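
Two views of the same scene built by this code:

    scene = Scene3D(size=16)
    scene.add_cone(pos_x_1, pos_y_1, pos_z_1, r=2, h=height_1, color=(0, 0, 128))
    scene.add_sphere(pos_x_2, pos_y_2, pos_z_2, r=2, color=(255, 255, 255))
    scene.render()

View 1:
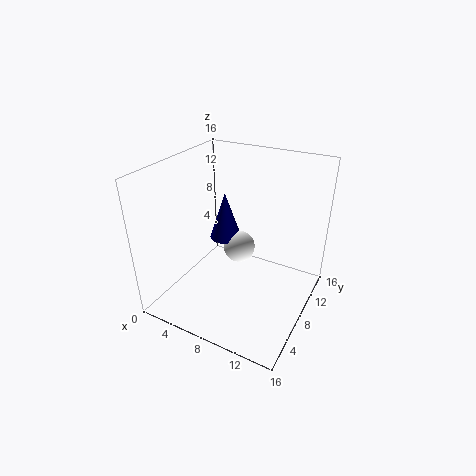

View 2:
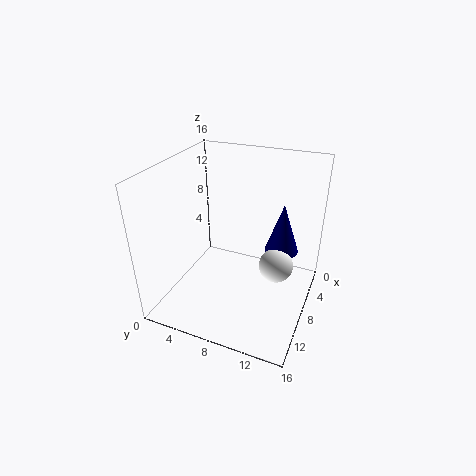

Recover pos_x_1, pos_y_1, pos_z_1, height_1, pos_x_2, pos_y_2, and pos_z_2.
pos_x_1 = 4, pos_y_1 = 12, pos_z_1 = 5, height_1 = 6, pos_x_2 = 6, pos_y_2 = 12, pos_z_2 = 4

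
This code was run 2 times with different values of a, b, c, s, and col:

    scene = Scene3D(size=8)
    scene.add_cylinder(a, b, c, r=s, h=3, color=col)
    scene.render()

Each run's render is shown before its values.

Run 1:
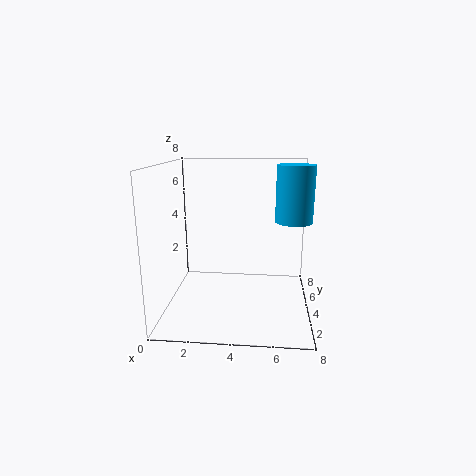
a = 7, b = 4, c = 5, s = 1, col = 'deepskyblue'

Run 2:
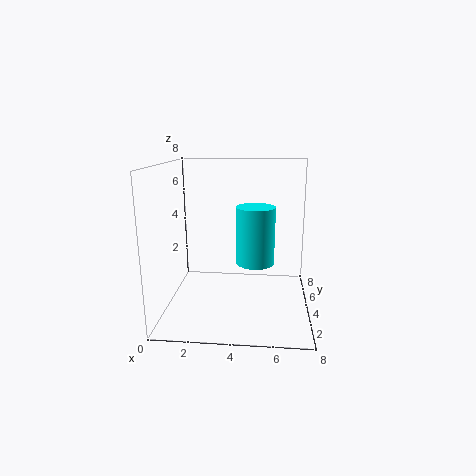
a = 5, b = 3, c = 3, s = 1, col = 'cyan'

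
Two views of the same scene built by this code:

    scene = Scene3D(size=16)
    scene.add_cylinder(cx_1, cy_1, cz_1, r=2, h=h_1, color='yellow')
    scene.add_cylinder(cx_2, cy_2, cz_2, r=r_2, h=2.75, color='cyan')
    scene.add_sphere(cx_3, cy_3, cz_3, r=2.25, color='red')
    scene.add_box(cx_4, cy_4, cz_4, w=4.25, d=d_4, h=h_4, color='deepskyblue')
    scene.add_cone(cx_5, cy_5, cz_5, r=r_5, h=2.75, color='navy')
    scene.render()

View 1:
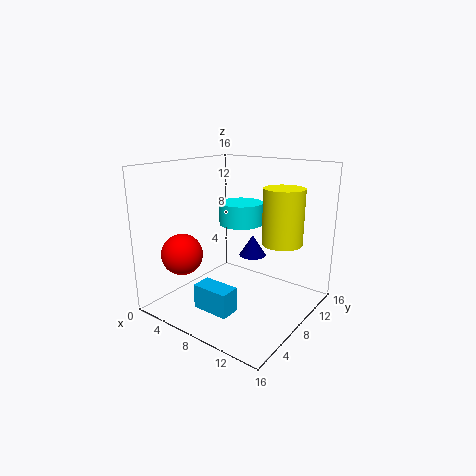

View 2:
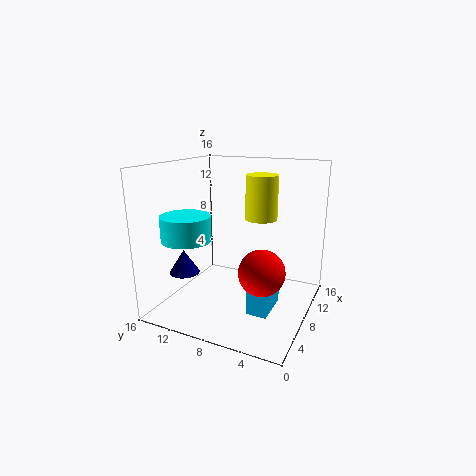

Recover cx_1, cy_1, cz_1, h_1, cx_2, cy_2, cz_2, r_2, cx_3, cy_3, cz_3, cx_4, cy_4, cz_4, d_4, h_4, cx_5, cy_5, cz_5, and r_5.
cx_1 = 13.75
cy_1 = 7.5
cz_1 = 8.75
h_1 = 5.5
cx_2 = 5
cy_2 = 12.75
cz_2 = 8
r_2 = 2.75
cx_3 = 3.75
cy_3 = 3.5
cz_3 = 6.5
cx_4 = 5.25
cy_4 = 3.5
cz_4 = 0.5
d_4 = 2.25
h_4 = 2.75
cx_5 = 6
cy_5 = 14
cz_5 = 3.5
r_5 = 1.75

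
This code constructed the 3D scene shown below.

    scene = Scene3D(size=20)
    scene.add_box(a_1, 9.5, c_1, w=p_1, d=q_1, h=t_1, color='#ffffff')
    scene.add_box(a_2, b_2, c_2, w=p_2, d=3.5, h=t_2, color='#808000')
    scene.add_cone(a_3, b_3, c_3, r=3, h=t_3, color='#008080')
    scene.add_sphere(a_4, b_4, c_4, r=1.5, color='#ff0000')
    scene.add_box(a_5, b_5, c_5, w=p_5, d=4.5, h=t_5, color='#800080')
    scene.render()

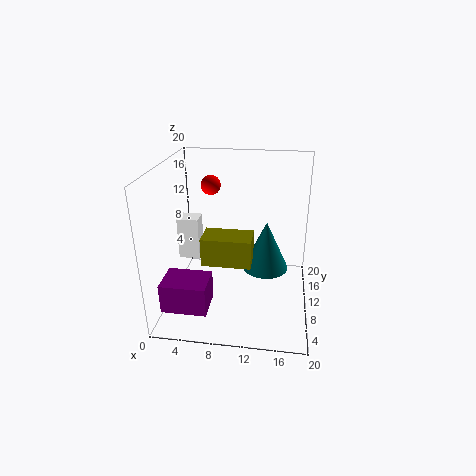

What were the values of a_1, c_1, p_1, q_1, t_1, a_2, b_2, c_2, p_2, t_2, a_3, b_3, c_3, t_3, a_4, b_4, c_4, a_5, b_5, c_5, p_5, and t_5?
a_1 = 1.5, c_1 = 6.5, p_1 = 3, q_1 = 2.5, t_1 = 6, a_2 = 6.5, b_2 = 3, c_2 = 9.5, p_2 = 6, t_2 = 3.5, a_3 = 14, b_3 = 8, c_3 = 7, t_3 = 6.5, a_4 = 5, b_4 = 16, c_4 = 15.5, a_5 = 1, b_5 = 2, c_5 = 2.5, p_5 = 6, t_5 = 4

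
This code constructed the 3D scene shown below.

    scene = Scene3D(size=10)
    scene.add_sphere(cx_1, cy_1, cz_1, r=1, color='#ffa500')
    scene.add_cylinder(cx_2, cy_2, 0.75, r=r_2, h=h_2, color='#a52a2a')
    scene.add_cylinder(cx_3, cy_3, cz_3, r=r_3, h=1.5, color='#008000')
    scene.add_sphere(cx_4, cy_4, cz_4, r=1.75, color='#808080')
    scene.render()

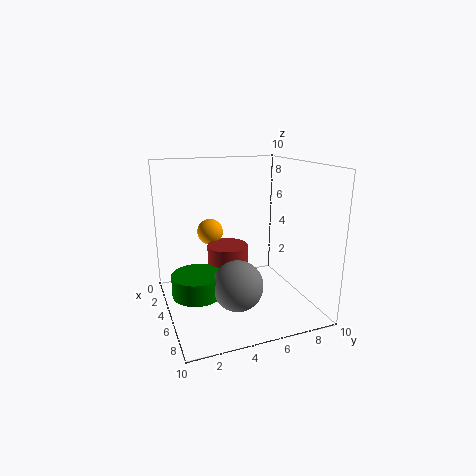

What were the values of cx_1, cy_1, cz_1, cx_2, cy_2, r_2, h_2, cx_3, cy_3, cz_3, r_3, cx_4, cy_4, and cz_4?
cx_1 = 1.5, cy_1 = 4, cz_1 = 4.5, cx_2 = 3.5, cy_2 = 4.75, r_2 = 1.5, h_2 = 3.25, cx_3 = 5, cy_3 = 2, cz_3 = 1.25, r_3 = 1.75, cx_4 = 6.25, cy_4 = 4.5, cz_4 = 2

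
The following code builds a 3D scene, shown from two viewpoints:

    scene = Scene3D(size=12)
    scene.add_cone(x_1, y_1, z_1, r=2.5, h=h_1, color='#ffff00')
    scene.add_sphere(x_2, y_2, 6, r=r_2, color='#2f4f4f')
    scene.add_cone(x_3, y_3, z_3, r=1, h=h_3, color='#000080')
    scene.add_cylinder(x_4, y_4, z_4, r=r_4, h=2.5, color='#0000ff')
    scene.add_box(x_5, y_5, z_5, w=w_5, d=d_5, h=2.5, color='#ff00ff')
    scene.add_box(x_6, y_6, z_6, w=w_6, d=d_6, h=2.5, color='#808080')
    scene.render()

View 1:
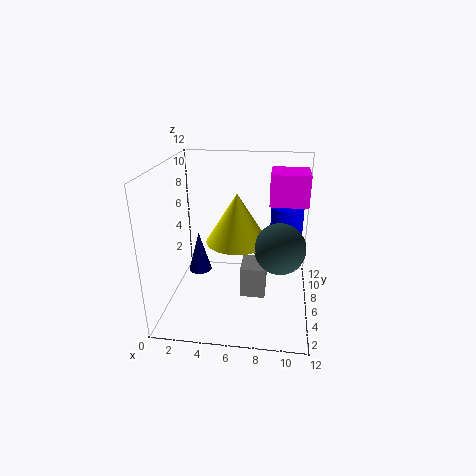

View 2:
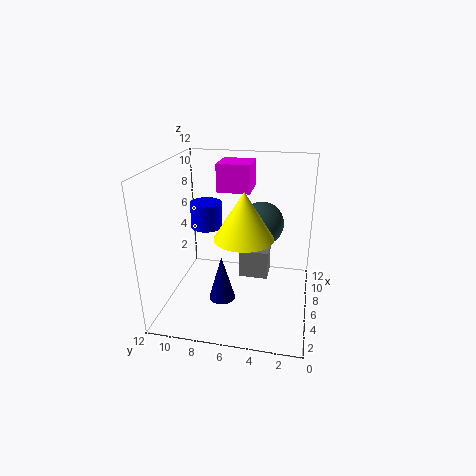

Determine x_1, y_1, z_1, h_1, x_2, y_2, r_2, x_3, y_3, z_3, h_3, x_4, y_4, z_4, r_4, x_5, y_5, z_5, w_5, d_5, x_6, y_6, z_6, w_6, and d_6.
x_1 = 6; y_1 = 5.5; z_1 = 6; h_1 = 4; x_2 = 9.5; y_2 = 4.5; r_2 = 2; x_3 = 2.5; y_3 = 6.5; z_3 = 2.5; h_3 = 3.5; x_4 = 10; y_4 = 10; z_4 = 5; r_4 = 1.5; x_5 = 8.5; y_5 = 5.5; z_5 = 9; w_5 = 3; d_5 = 3; x_6 = 6.5; y_6 = 3.5; z_6 = 2; w_6 = 2; d_6 = 2.5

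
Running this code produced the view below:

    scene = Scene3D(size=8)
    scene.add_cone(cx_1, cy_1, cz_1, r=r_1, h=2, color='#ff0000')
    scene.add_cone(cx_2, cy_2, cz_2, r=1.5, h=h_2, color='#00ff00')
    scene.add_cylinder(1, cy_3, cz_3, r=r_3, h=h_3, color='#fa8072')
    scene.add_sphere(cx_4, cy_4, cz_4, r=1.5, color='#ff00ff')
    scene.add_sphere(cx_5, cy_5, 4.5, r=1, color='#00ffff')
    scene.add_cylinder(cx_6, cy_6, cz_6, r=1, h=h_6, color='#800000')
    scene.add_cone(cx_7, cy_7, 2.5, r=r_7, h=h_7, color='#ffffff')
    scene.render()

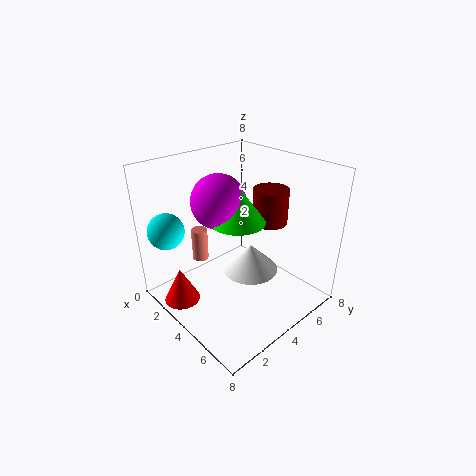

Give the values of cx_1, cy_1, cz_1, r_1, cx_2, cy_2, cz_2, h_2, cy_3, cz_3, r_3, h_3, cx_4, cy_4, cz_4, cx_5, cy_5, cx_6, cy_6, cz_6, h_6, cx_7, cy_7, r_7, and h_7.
cx_1 = 2.5
cy_1 = 1
cz_1 = 0.5
r_1 = 1
cx_2 = 4
cy_2 = 4
cz_2 = 5
h_2 = 2
cy_3 = 3.5
cz_3 = 1.5
r_3 = 0.5
h_3 = 2
cx_4 = 3
cy_4 = 3.5
cz_4 = 6
cx_5 = 1.5
cy_5 = 1
cx_6 = 4.5
cy_6 = 6
cz_6 = 4.5
h_6 = 2
cx_7 = 5
cy_7 = 4
r_7 = 1.5
h_7 = 1.5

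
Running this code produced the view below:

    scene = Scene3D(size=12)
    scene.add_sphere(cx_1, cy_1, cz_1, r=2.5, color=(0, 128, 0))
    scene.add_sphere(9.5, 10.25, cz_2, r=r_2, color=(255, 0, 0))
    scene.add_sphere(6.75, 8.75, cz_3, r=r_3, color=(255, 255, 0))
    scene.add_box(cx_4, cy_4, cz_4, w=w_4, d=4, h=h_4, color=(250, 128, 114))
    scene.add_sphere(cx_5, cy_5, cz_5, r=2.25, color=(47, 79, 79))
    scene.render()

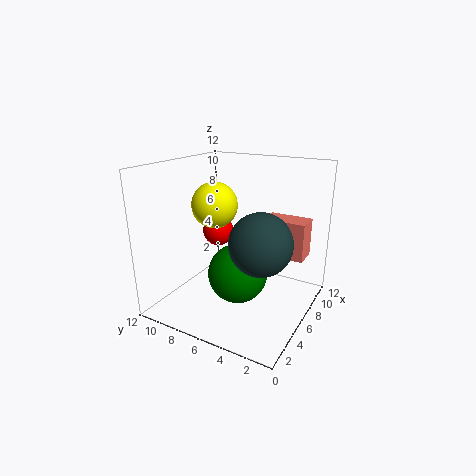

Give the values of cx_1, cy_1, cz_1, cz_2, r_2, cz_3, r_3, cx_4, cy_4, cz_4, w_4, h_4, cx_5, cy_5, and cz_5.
cx_1 = 5.5; cy_1 = 5.75; cz_1 = 3; cz_2 = 4.75; r_2 = 1.5; cz_3 = 8.25; r_3 = 2; cx_4 = 9.5; cy_4 = 1.5; cz_4 = 3.25; w_4 = 2.25; h_4 = 3.5; cx_5 = 3; cy_5 = 2.5; cz_5 = 7.25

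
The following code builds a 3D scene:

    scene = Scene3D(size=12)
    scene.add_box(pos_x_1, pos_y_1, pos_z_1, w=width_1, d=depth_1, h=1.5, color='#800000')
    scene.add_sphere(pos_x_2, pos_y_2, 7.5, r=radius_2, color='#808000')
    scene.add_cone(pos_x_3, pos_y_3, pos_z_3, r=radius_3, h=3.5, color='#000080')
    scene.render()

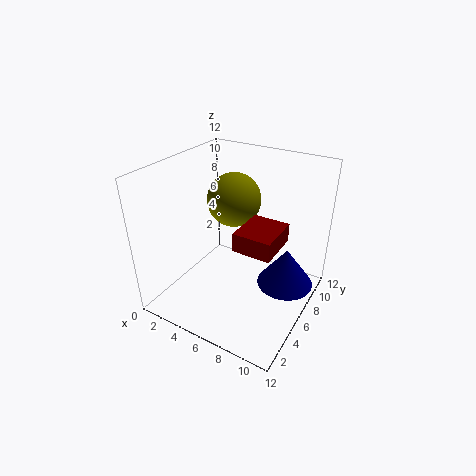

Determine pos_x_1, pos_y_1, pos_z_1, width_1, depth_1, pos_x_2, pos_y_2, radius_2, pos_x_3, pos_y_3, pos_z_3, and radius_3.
pos_x_1 = 7; pos_y_1 = 3.5; pos_z_1 = 6.5; width_1 = 3; depth_1 = 3.5; pos_x_2 = 3.5; pos_y_2 = 9.5; radius_2 = 2.5; pos_x_3 = 9.5; pos_y_3 = 8.5; pos_z_3 = 1; radius_3 = 2.5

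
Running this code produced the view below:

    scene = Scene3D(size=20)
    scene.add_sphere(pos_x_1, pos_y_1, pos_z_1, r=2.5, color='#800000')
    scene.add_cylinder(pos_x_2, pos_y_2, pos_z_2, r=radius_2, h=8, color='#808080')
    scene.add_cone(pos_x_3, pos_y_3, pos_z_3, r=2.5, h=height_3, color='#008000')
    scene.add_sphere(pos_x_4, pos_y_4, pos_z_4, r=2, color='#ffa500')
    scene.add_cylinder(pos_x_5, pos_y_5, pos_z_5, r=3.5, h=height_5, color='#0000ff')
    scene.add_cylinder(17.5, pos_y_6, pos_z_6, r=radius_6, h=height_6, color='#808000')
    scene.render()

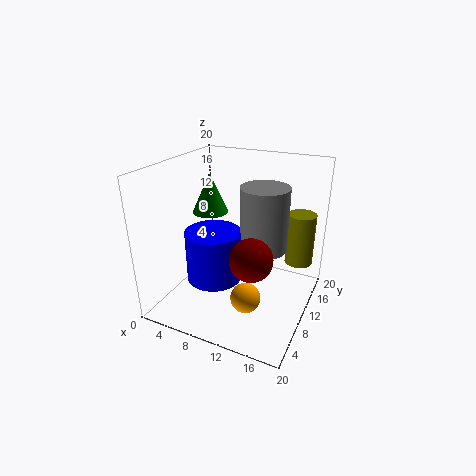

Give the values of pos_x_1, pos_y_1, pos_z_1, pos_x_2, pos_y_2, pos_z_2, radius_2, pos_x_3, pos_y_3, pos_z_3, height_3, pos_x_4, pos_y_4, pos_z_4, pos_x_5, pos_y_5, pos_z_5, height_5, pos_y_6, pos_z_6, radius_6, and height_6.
pos_x_1 = 15, pos_y_1 = 3, pos_z_1 = 11.5, pos_x_2 = 14.5, pos_y_2 = 8, pos_z_2 = 10.5, radius_2 = 3, pos_x_3 = 5.5, pos_y_3 = 10.5, pos_z_3 = 13, height_3 = 5.5, pos_x_4 = 13, pos_y_4 = 6, pos_z_4 = 3.5, pos_x_5 = 9, pos_y_5 = 5, pos_z_5 = 6.5, height_5 = 6.5, pos_y_6 = 15, pos_z_6 = 5.5, radius_6 = 2, height_6 = 7.5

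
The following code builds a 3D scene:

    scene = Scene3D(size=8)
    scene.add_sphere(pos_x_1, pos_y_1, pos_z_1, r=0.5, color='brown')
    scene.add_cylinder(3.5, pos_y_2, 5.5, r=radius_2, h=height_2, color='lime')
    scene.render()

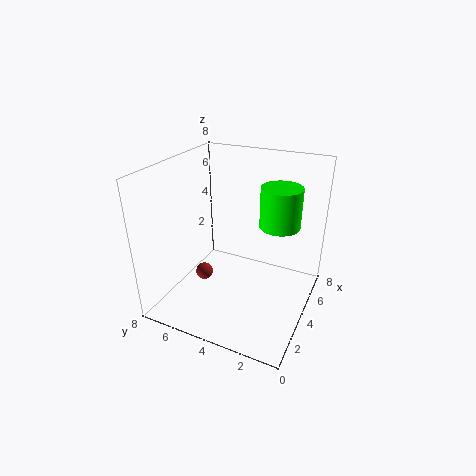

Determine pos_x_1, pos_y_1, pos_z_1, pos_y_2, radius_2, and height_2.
pos_x_1 = 3.5
pos_y_1 = 6
pos_z_1 = 1.5
pos_y_2 = 1.5
radius_2 = 1
height_2 = 2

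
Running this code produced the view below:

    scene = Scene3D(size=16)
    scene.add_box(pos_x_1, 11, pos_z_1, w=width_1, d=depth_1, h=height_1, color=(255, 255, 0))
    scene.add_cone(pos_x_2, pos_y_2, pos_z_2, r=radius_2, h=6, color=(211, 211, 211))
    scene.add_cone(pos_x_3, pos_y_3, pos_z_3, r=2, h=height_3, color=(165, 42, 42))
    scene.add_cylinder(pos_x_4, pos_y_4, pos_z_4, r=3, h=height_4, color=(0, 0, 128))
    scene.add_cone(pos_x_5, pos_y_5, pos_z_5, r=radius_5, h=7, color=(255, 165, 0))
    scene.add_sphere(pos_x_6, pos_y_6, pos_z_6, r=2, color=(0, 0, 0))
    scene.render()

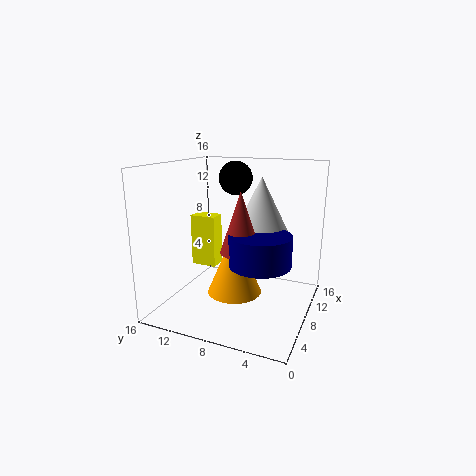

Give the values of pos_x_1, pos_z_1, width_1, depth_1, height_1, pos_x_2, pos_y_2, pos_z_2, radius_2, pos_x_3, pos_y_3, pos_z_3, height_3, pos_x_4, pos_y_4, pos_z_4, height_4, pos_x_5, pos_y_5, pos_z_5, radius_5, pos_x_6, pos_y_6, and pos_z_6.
pos_x_1 = 8, pos_z_1 = 4, width_1 = 2, depth_1 = 3, height_1 = 6, pos_x_2 = 7, pos_y_2 = 5, pos_z_2 = 9, radius_2 = 3, pos_x_3 = 4, pos_y_3 = 6, pos_z_3 = 8, height_3 = 6, pos_x_4 = 4, pos_y_4 = 4, pos_z_4 = 7, height_4 = 3, pos_x_5 = 7, pos_y_5 = 8, pos_z_5 = 2, radius_5 = 3, pos_x_6 = 12, pos_y_6 = 10, pos_z_6 = 14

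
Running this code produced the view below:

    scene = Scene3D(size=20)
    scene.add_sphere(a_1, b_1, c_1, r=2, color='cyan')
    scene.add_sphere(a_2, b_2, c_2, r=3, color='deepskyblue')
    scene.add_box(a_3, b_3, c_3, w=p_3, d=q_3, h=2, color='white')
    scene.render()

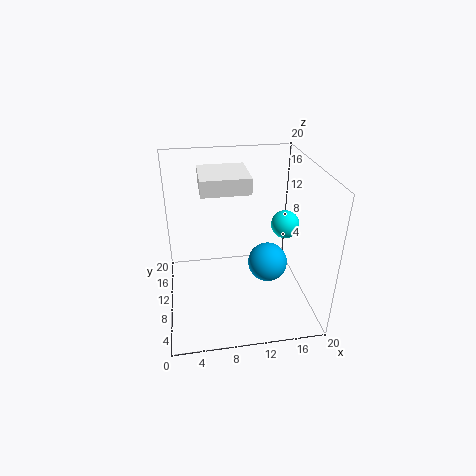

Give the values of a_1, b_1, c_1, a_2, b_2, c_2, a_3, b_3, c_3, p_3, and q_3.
a_1 = 17, b_1 = 11, c_1 = 11, a_2 = 15, b_2 = 12, c_2 = 4, a_3 = 5, b_3 = 6, c_3 = 18, p_3 = 6, q_3 = 6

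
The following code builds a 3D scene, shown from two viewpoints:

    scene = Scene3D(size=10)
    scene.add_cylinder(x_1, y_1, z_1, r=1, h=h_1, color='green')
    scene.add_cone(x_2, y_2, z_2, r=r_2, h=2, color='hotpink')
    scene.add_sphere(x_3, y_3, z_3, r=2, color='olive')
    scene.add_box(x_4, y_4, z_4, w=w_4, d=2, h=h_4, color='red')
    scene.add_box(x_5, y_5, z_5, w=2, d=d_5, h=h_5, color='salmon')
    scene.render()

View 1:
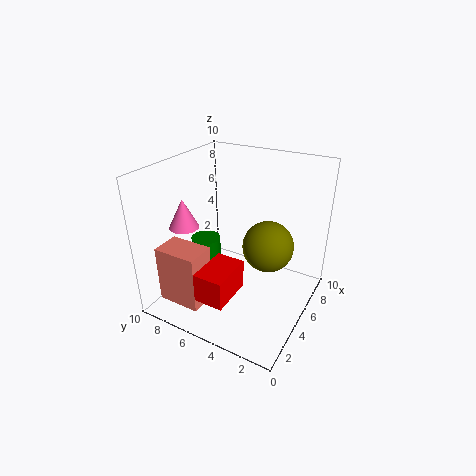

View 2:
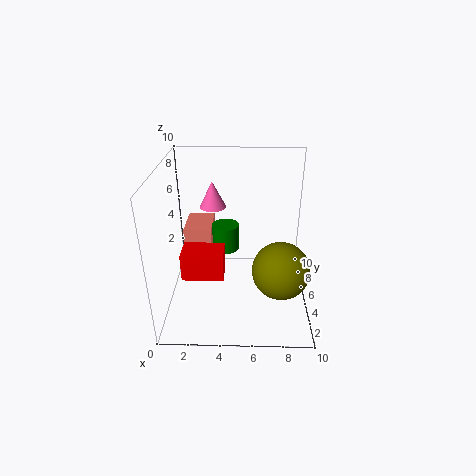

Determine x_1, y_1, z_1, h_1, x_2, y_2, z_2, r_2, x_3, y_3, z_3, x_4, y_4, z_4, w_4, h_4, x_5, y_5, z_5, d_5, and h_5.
x_1 = 4; y_1 = 7; z_1 = 3; h_1 = 2; x_2 = 3; y_2 = 8; z_2 = 6; r_2 = 1; x_3 = 8; y_3 = 4; z_3 = 3; x_4 = 1; y_4 = 4; z_4 = 2; w_4 = 3; h_4 = 2; x_5 = 1; y_5 = 6; z_5 = 1; d_5 = 3; h_5 = 4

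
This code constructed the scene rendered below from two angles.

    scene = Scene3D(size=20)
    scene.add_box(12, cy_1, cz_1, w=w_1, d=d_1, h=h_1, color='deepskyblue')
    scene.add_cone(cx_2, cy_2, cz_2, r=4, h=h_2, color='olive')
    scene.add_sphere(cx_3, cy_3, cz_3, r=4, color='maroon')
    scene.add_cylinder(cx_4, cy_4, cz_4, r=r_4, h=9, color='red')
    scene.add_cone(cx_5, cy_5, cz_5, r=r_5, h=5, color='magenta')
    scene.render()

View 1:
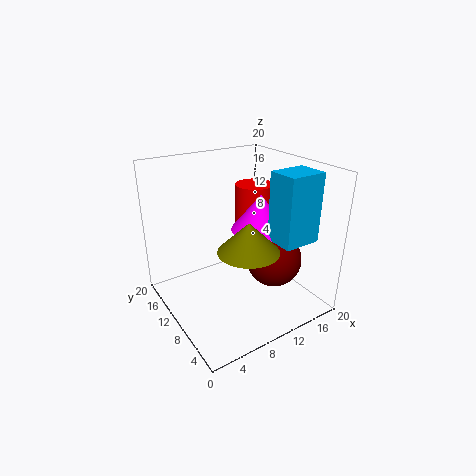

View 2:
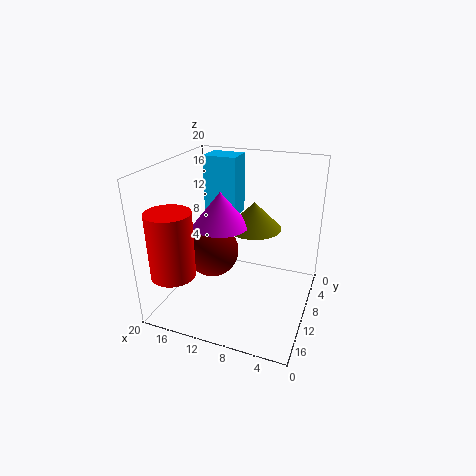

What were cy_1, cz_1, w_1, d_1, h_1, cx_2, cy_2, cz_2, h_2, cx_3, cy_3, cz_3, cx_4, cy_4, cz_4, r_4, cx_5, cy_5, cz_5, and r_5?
cy_1 = 2
cz_1 = 11
w_1 = 5
d_1 = 4
h_1 = 9
cx_2 = 9
cy_2 = 6
cz_2 = 10
h_2 = 4
cx_3 = 15
cy_3 = 8
cz_3 = 6
cx_4 = 17
cy_4 = 16
cz_4 = 6
r_4 = 3
cx_5 = 13
cy_5 = 9
cz_5 = 11
r_5 = 4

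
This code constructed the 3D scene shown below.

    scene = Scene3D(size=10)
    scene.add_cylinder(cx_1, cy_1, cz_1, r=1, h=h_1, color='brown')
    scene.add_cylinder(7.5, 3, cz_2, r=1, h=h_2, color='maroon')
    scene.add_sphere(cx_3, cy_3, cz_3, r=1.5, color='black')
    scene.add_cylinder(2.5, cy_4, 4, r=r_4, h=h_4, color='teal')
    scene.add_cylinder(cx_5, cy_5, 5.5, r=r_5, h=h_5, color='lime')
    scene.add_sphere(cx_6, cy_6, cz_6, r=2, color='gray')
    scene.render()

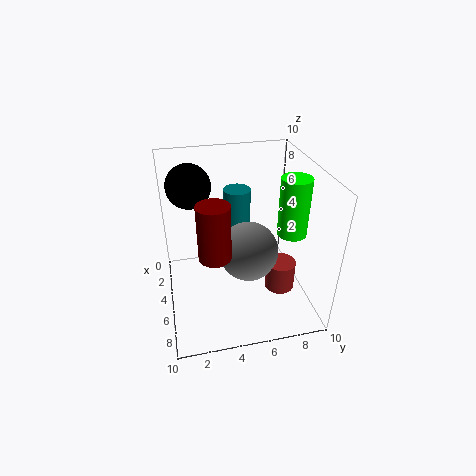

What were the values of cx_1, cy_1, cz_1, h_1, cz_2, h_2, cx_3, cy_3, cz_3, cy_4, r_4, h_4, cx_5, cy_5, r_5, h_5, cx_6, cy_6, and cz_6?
cx_1 = 7, cy_1 = 7.5, cz_1 = 2, h_1 = 2, cz_2 = 5.5, h_2 = 3.5, cx_3 = 3.5, cy_3 = 2, cz_3 = 8.5, cy_4 = 5.5, r_4 = 1, h_4 = 3.5, cx_5 = 6, cy_5 = 8.5, r_5 = 1, h_5 = 4, cx_6 = 6, cy_6 = 5.5, cz_6 = 4.5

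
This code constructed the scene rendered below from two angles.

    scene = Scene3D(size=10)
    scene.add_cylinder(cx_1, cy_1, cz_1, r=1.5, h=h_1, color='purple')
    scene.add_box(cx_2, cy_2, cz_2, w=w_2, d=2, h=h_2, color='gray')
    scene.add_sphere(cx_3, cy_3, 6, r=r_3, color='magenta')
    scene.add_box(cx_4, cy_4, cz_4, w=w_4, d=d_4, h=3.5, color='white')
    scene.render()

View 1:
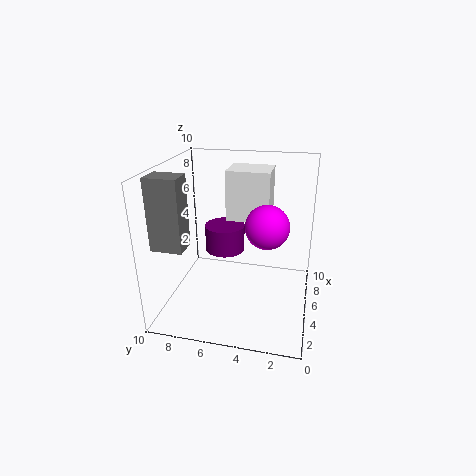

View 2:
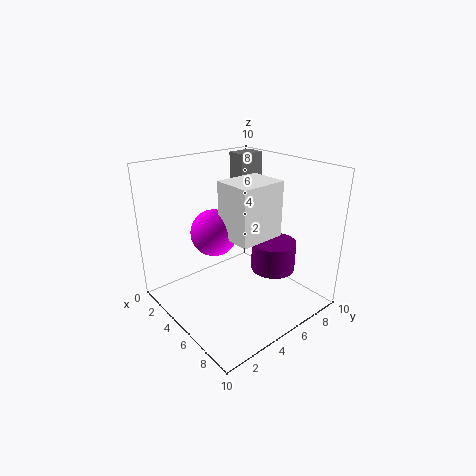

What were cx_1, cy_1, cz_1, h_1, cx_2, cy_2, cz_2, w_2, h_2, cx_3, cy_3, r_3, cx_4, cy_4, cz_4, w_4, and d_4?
cx_1 = 7; cy_1 = 6.5; cz_1 = 3; h_1 = 2; cx_2 = 1; cy_2 = 7.5; cz_2 = 5.5; w_2 = 1.5; h_2 = 4.5; cx_3 = 5; cy_3 = 3; r_3 = 1.5; cx_4 = 5.5; cy_4 = 3; cz_4 = 6; w_4 = 2.5; d_4 = 3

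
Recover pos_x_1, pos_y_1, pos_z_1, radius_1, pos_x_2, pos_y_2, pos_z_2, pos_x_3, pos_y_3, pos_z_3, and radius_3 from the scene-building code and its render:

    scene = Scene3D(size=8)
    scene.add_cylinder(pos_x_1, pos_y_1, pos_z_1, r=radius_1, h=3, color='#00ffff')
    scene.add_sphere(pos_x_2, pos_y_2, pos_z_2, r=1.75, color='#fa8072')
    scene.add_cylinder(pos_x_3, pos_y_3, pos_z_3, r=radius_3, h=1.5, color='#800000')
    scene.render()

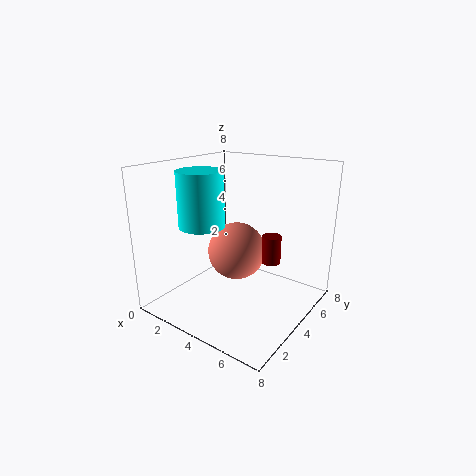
pos_x_1 = 2.5
pos_y_1 = 2.75
pos_z_1 = 4.75
radius_1 = 1.25
pos_x_2 = 3
pos_y_2 = 5.25
pos_z_2 = 2.5
pos_x_3 = 6
pos_y_3 = 4.25
pos_z_3 = 3
radius_3 = 0.5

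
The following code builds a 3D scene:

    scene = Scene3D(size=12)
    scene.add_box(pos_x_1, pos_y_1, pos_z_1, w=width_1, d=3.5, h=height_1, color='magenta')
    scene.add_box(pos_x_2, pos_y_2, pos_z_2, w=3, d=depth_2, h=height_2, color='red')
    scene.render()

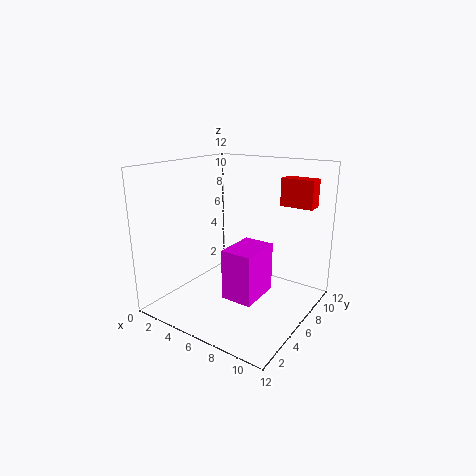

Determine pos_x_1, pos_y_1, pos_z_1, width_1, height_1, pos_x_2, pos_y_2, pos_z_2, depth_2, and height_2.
pos_x_1 = 6.5, pos_y_1 = 3, pos_z_1 = 2, width_1 = 2.5, height_1 = 4, pos_x_2 = 7.5, pos_y_2 = 10.5, pos_z_2 = 8, depth_2 = 1.5, height_2 = 2.5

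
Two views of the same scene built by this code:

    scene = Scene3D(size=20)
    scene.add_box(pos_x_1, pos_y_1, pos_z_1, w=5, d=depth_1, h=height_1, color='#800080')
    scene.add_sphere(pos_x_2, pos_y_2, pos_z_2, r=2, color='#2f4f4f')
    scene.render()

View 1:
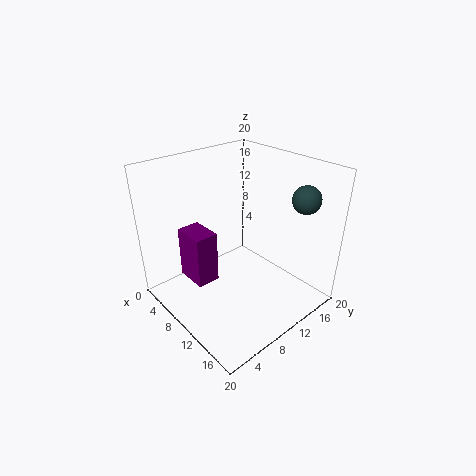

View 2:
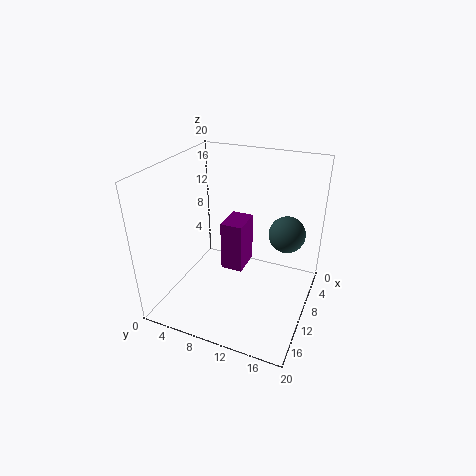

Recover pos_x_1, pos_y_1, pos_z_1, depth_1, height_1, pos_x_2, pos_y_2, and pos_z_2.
pos_x_1 = 1.5; pos_y_1 = 5.5; pos_z_1 = 1.5; depth_1 = 3.5; height_1 = 8; pos_x_2 = 15; pos_y_2 = 18; pos_z_2 = 15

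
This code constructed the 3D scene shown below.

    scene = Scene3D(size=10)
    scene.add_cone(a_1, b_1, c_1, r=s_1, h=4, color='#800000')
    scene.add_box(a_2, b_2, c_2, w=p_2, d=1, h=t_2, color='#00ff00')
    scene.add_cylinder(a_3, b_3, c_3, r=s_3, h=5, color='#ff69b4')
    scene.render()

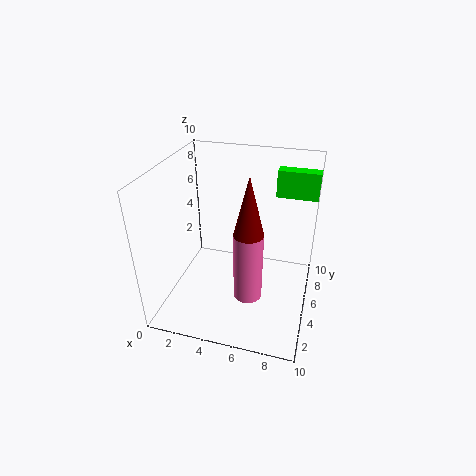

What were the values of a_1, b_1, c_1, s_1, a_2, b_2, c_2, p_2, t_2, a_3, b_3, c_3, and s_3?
a_1 = 6
b_1 = 4
c_1 = 6
s_1 = 1
a_2 = 7
b_2 = 8
c_2 = 7
p_2 = 3
t_2 = 2
a_3 = 6
b_3 = 4
c_3 = 1
s_3 = 1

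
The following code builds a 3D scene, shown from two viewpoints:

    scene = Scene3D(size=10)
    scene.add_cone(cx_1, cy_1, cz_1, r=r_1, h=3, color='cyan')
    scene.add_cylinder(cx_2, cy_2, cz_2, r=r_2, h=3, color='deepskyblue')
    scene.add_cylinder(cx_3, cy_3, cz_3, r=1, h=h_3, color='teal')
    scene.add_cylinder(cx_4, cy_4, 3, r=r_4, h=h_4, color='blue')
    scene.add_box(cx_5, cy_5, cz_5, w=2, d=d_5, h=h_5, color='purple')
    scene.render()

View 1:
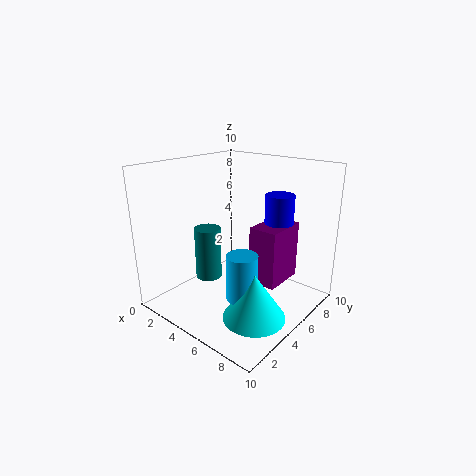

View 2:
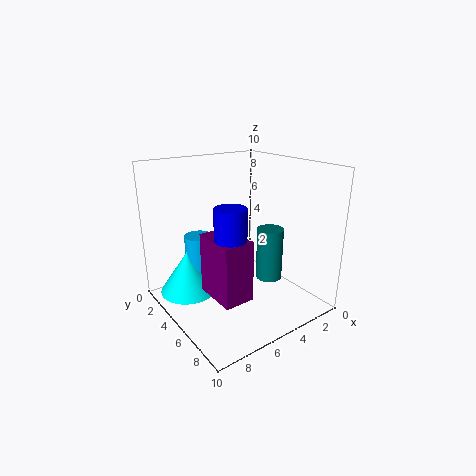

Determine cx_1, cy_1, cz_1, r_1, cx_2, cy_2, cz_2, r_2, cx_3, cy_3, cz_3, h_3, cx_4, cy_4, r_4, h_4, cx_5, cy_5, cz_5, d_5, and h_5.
cx_1 = 8
cy_1 = 3
cz_1 = 1
r_1 = 2
cx_2 = 7
cy_2 = 3
cz_2 = 2
r_2 = 1
cx_3 = 2
cy_3 = 5
cz_3 = 1
h_3 = 4
cx_4 = 7
cy_4 = 7
r_4 = 1
h_4 = 5
cx_5 = 6
cy_5 = 5
cz_5 = 2
d_5 = 3
h_5 = 4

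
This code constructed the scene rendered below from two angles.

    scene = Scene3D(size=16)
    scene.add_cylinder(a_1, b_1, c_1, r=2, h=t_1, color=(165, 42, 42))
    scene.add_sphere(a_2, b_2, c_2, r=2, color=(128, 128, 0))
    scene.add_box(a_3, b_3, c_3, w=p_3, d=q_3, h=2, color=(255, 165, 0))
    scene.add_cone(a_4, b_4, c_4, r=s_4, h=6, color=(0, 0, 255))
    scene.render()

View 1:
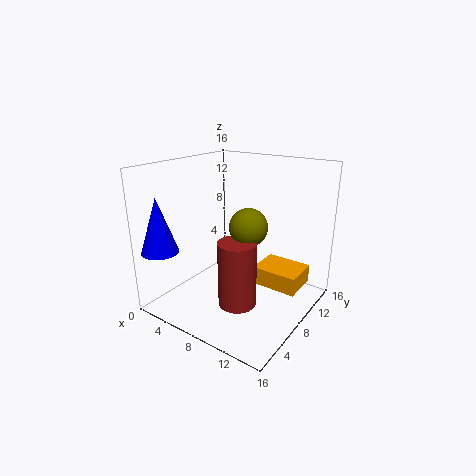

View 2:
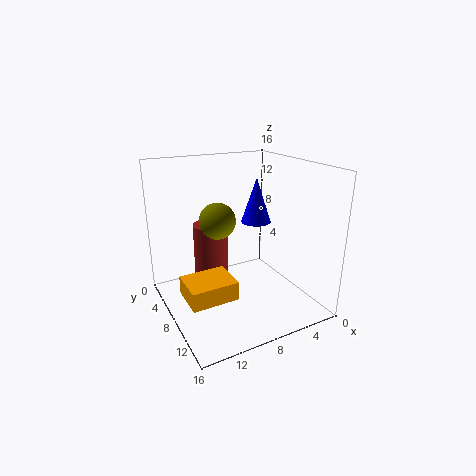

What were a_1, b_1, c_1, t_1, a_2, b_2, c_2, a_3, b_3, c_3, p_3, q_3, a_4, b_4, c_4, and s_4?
a_1 = 10, b_1 = 5, c_1 = 2, t_1 = 7, a_2 = 10, b_2 = 7, c_2 = 10, a_3 = 10, b_3 = 8, c_3 = 3, p_3 = 5, q_3 = 4, a_4 = 2, b_4 = 2, c_4 = 7, s_4 = 2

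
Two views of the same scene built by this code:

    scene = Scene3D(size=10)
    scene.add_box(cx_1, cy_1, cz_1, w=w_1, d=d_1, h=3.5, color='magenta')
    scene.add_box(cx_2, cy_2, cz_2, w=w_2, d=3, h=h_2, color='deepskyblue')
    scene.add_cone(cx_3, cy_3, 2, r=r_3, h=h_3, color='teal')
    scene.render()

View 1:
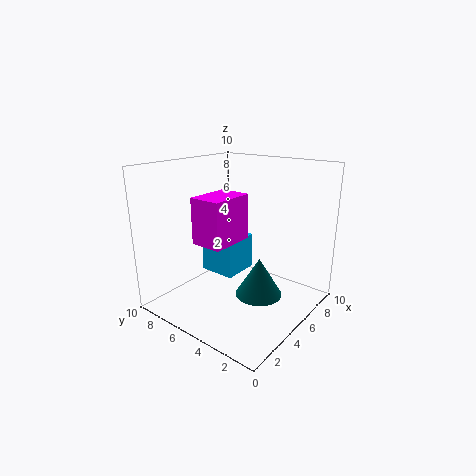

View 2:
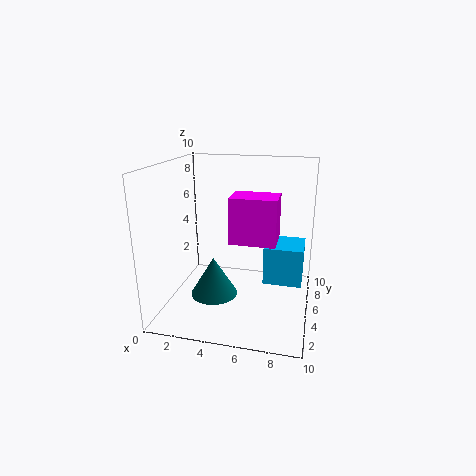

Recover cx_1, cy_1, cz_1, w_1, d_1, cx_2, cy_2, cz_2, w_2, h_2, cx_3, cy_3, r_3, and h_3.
cx_1 = 4, cy_1 = 6, cz_1 = 4, w_1 = 3.5, d_1 = 2.5, cx_2 = 6.5, cy_2 = 7, cz_2 = 0.5, w_2 = 3, h_2 = 3, cx_3 = 4, cy_3 = 2.5, r_3 = 1.5, h_3 = 2.5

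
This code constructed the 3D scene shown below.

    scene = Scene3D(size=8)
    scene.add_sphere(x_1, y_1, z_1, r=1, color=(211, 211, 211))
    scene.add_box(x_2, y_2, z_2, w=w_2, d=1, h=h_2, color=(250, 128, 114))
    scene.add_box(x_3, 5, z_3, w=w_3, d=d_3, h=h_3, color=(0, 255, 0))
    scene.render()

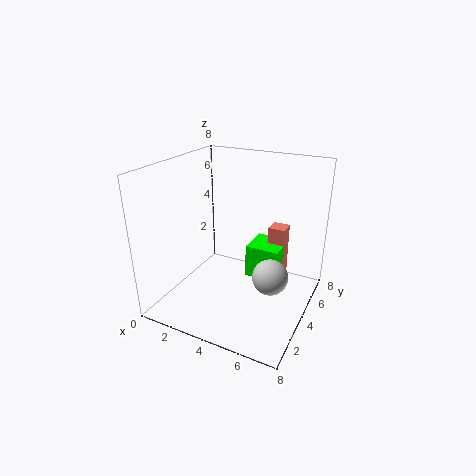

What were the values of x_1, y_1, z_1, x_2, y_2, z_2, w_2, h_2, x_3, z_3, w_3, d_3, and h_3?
x_1 = 6, y_1 = 4, z_1 = 2, x_2 = 5, y_2 = 6, z_2 = 1, w_2 = 1, h_2 = 3, x_3 = 4, z_3 = 1, w_3 = 2, d_3 = 2, h_3 = 2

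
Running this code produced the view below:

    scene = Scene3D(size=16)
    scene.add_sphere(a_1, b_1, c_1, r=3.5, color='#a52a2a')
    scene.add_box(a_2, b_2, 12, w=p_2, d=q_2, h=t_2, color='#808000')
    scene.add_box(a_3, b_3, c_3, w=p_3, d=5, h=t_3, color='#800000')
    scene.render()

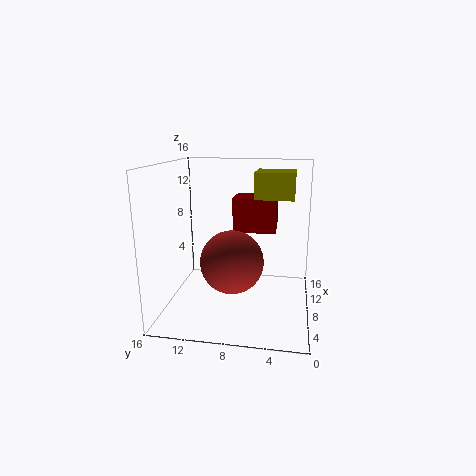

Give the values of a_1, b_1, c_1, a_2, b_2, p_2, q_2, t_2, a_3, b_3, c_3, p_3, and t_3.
a_1 = 7
b_1 = 8.5
c_1 = 5.5
a_2 = 9.5
b_2 = 2
p_2 = 4.5
q_2 = 4.5
t_2 = 3
a_3 = 10
b_3 = 4
c_3 = 8
p_3 = 4
t_3 = 4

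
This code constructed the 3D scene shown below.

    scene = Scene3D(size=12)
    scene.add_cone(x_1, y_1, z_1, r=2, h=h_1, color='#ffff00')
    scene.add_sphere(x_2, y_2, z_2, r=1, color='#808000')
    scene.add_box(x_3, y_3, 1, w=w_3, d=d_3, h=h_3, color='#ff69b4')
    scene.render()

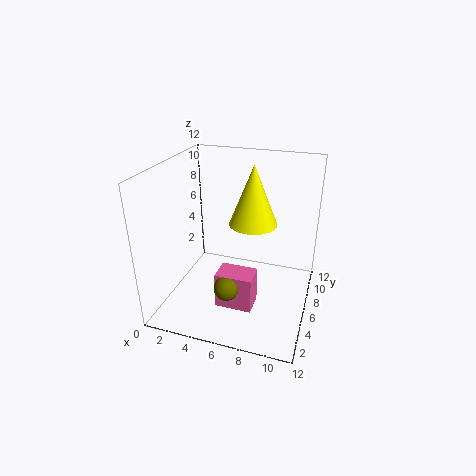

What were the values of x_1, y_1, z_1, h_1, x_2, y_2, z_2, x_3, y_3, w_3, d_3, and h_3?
x_1 = 7, y_1 = 7, z_1 = 7, h_1 = 5, x_2 = 6, y_2 = 3, z_2 = 3, x_3 = 5, y_3 = 3, w_3 = 3, d_3 = 2, h_3 = 3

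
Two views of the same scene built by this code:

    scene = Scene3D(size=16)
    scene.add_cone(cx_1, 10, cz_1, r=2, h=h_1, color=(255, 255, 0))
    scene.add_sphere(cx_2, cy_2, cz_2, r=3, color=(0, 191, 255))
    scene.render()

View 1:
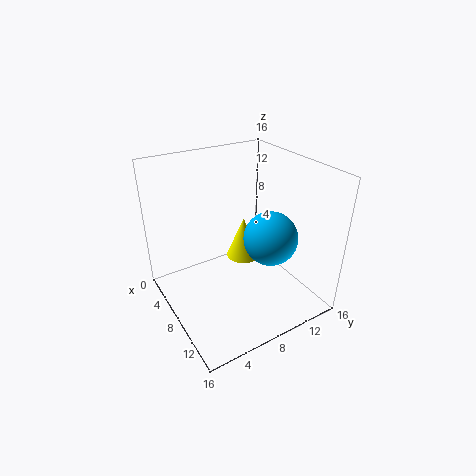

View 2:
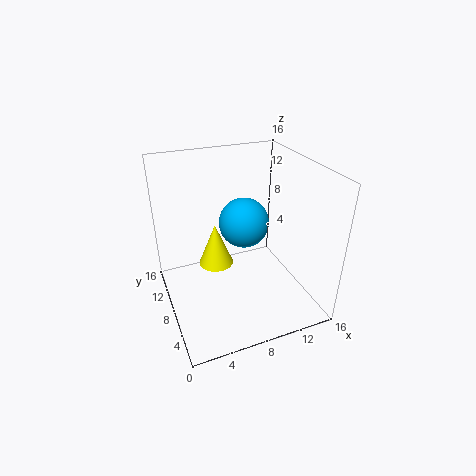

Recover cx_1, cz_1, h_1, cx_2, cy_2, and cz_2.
cx_1 = 6
cz_1 = 4
h_1 = 5
cx_2 = 10
cy_2 = 11
cz_2 = 8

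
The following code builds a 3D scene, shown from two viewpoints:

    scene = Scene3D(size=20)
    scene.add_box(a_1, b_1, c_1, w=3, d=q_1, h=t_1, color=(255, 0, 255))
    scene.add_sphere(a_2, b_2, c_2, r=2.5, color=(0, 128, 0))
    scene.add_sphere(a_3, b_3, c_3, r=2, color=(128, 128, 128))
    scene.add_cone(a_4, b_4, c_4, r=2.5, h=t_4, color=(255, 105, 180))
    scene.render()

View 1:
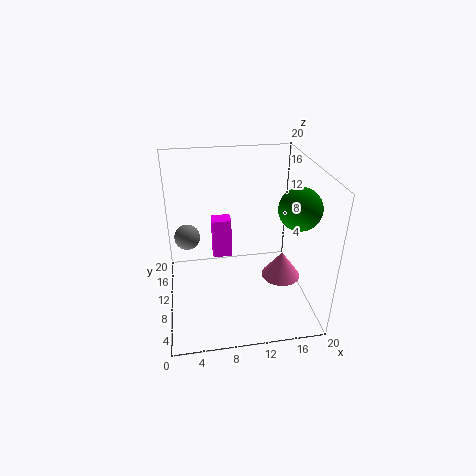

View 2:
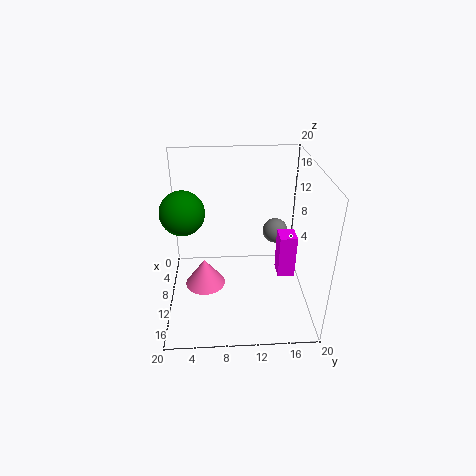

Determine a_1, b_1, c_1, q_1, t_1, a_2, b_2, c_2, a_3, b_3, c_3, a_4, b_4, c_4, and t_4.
a_1 = 7; b_1 = 16; c_1 = 3; q_1 = 2.5; t_1 = 6.5; a_2 = 16; b_2 = 3.5; c_2 = 17; a_3 = 3; b_3 = 16.5; c_3 = 7; a_4 = 15; b_4 = 5.5; c_4 = 6.5; t_4 = 3.5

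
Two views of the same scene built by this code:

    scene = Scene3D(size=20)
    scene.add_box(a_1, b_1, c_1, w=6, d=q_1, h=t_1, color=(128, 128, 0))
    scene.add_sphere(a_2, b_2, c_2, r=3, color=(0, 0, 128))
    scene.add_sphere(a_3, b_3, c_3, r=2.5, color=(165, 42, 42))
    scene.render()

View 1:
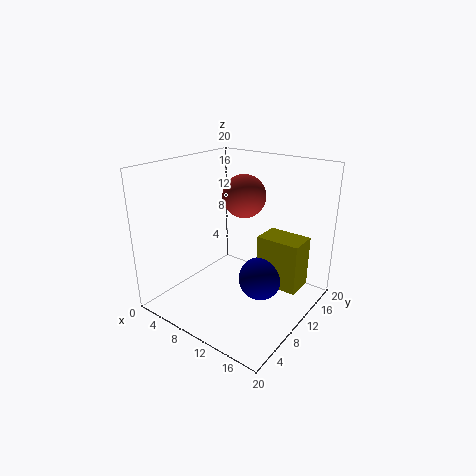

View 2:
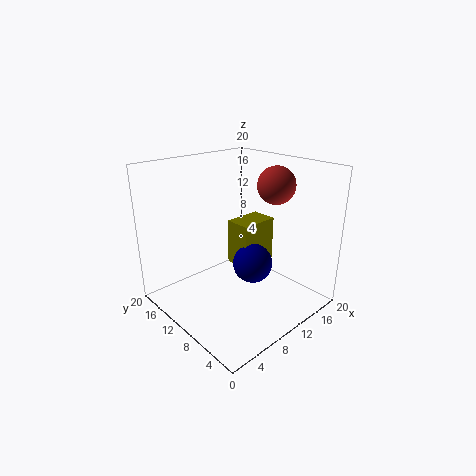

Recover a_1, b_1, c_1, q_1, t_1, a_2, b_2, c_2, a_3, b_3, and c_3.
a_1 = 12.5, b_1 = 11, c_1 = 3.5, q_1 = 4, t_1 = 7, a_2 = 13.5, b_2 = 10.5, c_2 = 4.5, a_3 = 13.5, b_3 = 6.5, c_3 = 17.5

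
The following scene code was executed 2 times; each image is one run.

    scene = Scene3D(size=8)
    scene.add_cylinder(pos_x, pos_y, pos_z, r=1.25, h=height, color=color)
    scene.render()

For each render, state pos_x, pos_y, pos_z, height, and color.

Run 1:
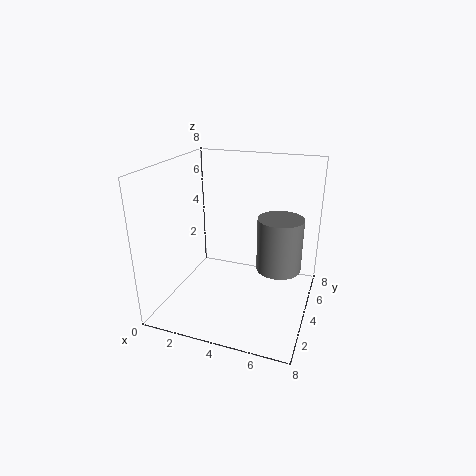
pos_x = 6.25; pos_y = 4.5; pos_z = 2.25; height = 3; color = 'gray'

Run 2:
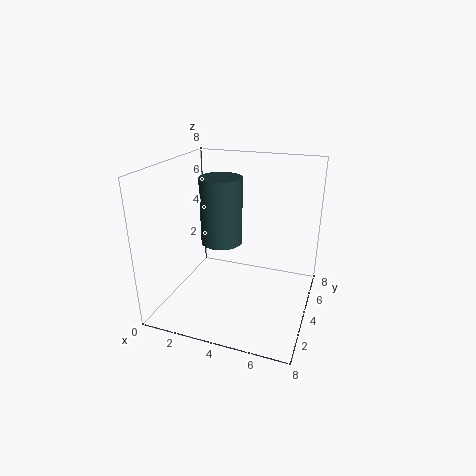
pos_x = 2.5; pos_y = 5.25; pos_z = 3; height = 4; color = 'darkslategray'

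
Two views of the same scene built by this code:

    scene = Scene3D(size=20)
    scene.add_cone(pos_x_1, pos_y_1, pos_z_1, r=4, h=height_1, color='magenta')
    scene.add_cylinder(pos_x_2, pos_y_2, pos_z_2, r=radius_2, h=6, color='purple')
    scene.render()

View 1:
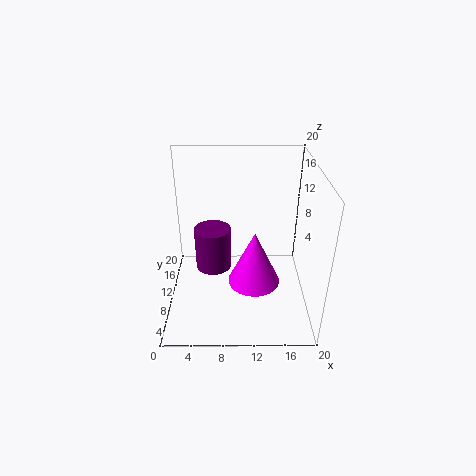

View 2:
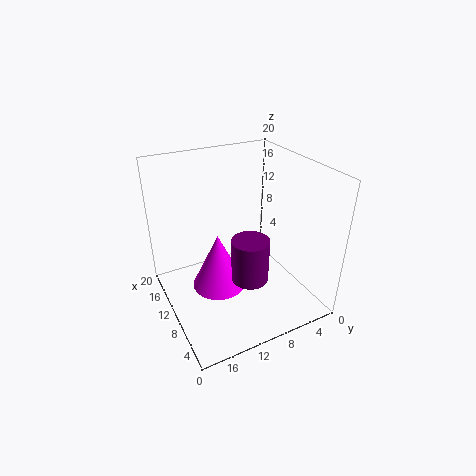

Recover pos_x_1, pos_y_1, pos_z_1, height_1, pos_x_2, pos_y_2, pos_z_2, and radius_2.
pos_x_1 = 12.5, pos_y_1 = 12, pos_z_1 = 1, height_1 = 8.5, pos_x_2 = 6.5, pos_y_2 = 10, pos_z_2 = 5.5, radius_2 = 2.5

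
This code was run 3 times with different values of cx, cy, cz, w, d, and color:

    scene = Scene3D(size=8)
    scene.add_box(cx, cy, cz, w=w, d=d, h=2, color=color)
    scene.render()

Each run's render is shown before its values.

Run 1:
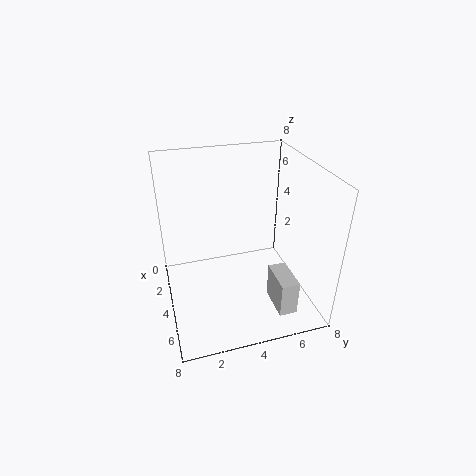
cx = 5
cy = 5.5
cz = 0.5
w = 2
d = 1
color = 'lightgray'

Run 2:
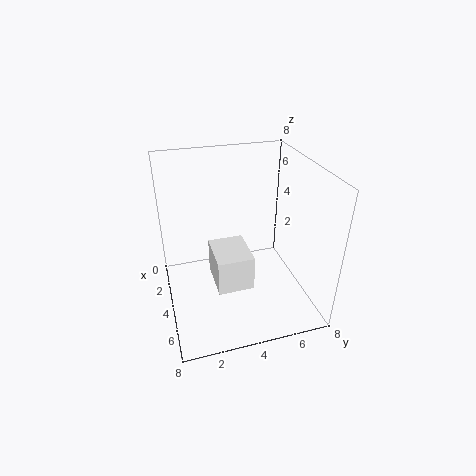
cx = 3
cy = 2.5
cz = 1.5
w = 2.5
d = 2
color = 'white'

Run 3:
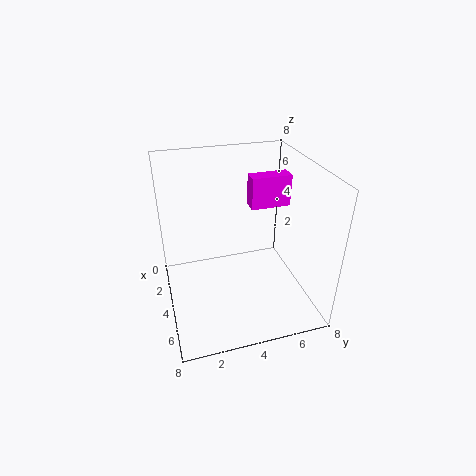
cx = 1
cy = 5.5
cz = 4.5
w = 1
d = 2.5
color = 'magenta'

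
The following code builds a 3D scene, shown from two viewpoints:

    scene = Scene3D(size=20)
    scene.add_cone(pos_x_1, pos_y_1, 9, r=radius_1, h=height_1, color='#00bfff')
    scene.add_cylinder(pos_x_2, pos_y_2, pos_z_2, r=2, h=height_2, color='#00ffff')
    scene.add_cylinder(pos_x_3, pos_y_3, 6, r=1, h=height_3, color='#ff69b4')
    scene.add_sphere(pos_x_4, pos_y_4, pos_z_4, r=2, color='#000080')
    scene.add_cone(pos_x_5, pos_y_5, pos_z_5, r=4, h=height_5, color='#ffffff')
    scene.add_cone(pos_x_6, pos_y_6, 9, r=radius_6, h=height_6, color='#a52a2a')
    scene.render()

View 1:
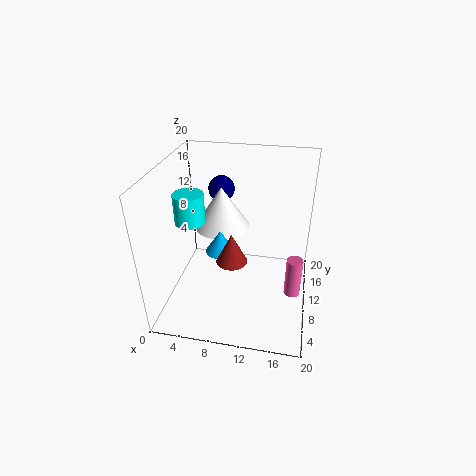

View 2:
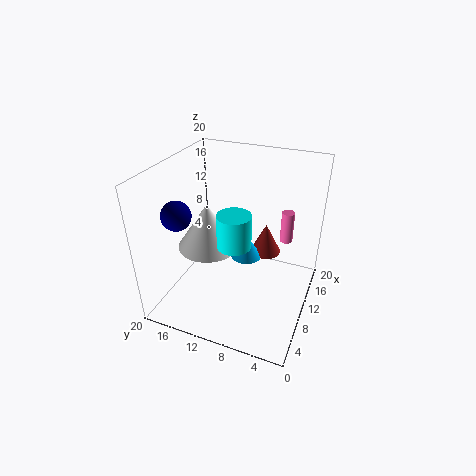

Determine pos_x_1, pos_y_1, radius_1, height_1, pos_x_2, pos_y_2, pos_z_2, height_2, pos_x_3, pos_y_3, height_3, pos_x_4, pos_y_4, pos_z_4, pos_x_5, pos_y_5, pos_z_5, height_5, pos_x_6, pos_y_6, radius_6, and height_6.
pos_x_1 = 8; pos_y_1 = 8; radius_1 = 2; height_1 = 3; pos_x_2 = 4; pos_y_2 = 8; pos_z_2 = 13; height_2 = 4; pos_x_3 = 18; pos_y_3 = 5; height_3 = 5; pos_x_4 = 6; pos_y_4 = 17; pos_z_4 = 14; pos_x_5 = 7; pos_y_5 = 13; pos_z_5 = 10; height_5 = 6; pos_x_6 = 10; pos_y_6 = 6; radius_6 = 2; height_6 = 4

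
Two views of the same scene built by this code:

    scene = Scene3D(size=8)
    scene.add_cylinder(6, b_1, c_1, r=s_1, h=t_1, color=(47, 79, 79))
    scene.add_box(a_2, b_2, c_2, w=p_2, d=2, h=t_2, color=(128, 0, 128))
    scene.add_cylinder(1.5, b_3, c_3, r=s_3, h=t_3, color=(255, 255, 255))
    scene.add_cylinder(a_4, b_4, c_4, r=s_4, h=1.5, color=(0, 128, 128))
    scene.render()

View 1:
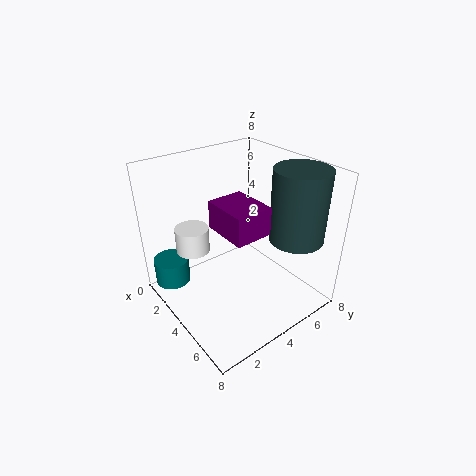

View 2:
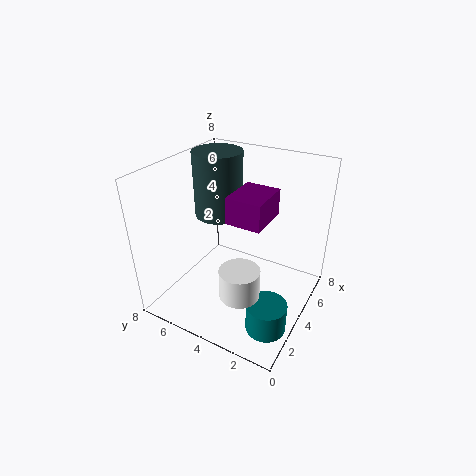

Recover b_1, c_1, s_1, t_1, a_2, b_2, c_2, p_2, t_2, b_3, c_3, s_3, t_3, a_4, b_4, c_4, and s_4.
b_1 = 6.5
c_1 = 4
s_1 = 1.5
t_1 = 4
a_2 = 3.5
b_2 = 2.5
c_2 = 5
p_2 = 2.5
t_2 = 1.5
b_3 = 2.5
c_3 = 2.5
s_3 = 1
t_3 = 1.5
a_4 = 1.5
b_4 = 1
c_4 = 1
s_4 = 1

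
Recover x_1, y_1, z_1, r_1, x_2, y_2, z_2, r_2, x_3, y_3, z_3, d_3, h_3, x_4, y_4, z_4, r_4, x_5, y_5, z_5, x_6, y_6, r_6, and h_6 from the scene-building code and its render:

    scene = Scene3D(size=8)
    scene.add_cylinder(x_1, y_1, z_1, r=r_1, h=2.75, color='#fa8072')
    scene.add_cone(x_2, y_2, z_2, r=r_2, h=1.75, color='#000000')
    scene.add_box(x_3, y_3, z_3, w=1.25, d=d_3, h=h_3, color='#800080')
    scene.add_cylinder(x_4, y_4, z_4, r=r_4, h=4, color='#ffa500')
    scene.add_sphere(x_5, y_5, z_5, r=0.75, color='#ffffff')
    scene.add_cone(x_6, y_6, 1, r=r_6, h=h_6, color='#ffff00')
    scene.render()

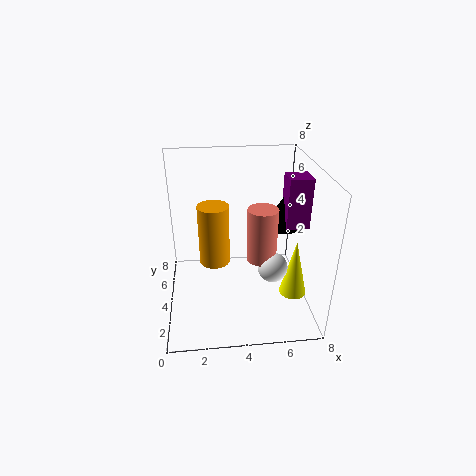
x_1 = 5
y_1 = 2.25
z_1 = 3.75
r_1 = 0.75
x_2 = 6.5
y_2 = 4.25
z_2 = 4.5
r_2 = 1
x_3 = 6.5
y_3 = 3.25
z_3 = 4.75
d_3 = 1.25
h_3 = 2.75
x_4 = 2.75
y_4 = 6.75
z_4 = 0.75
r_4 = 1
x_5 = 5.5
y_5 = 1.75
z_5 = 3.5
x_6 = 7
y_6 = 2.75
r_6 = 0.75
h_6 = 3.25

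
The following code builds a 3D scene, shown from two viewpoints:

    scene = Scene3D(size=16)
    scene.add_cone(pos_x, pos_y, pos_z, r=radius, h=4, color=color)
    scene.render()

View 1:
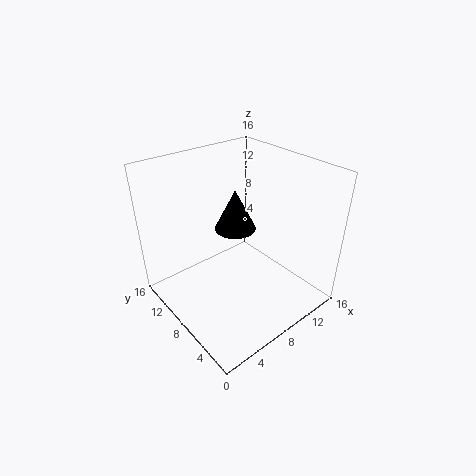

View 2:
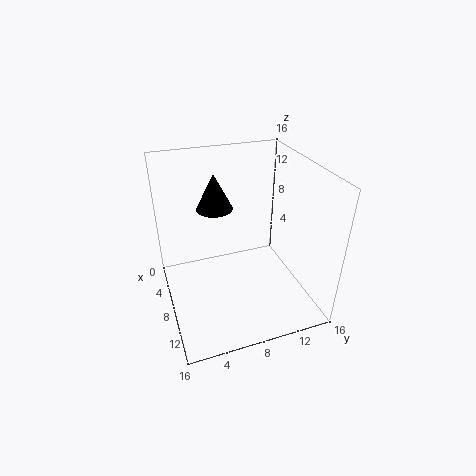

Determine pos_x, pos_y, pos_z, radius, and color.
pos_x = 6
pos_y = 6
pos_z = 11
radius = 2
color = 'black'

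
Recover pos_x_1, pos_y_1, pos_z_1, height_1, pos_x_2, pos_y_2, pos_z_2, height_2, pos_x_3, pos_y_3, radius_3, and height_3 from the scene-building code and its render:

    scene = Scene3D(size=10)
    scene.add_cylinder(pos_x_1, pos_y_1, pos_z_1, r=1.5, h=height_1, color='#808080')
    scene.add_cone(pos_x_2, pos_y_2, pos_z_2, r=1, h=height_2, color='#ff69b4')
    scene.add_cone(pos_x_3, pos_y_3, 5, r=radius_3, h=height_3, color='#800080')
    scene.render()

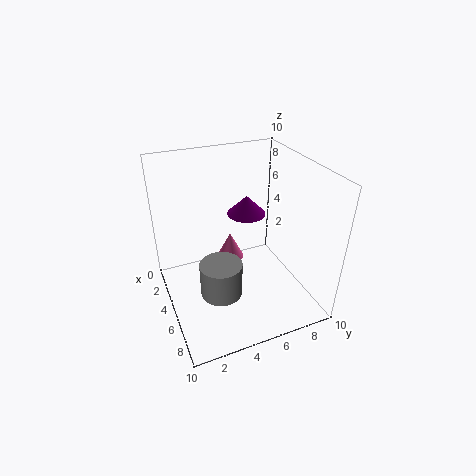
pos_x_1 = 5.5; pos_y_1 = 3.5; pos_z_1 = 1; height_1 = 2.5; pos_x_2 = 3.5; pos_y_2 = 5; pos_z_2 = 2.5; height_2 = 2; pos_x_3 = 2; pos_y_3 = 7; radius_3 = 1.5; height_3 = 1.5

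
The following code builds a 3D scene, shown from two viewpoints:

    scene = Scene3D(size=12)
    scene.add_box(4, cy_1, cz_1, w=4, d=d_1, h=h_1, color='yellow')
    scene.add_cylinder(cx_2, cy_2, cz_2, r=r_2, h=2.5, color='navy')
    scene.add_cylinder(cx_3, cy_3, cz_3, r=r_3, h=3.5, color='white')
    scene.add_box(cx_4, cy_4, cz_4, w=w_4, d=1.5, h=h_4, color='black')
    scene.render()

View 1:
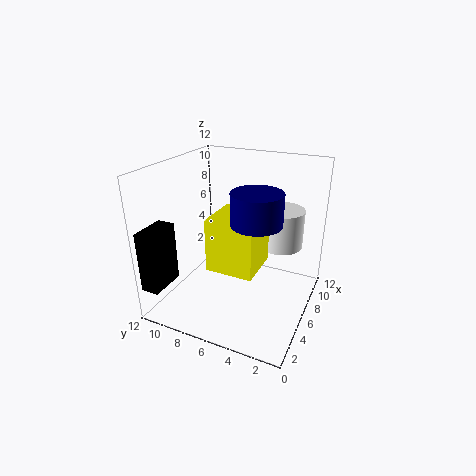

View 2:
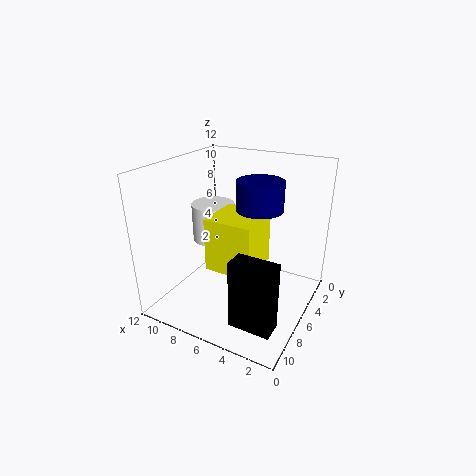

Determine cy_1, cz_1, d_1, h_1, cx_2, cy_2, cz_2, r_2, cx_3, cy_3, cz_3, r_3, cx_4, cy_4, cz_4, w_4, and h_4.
cy_1 = 4
cz_1 = 3.5
d_1 = 4
h_1 = 4.5
cx_2 = 5
cy_2 = 4
cz_2 = 8
r_2 = 2
cx_3 = 10
cy_3 = 3.5
cz_3 = 4
r_3 = 2
cx_4 = 0.5
cy_4 = 10.5
cz_4 = 2.5
w_4 = 3
h_4 = 5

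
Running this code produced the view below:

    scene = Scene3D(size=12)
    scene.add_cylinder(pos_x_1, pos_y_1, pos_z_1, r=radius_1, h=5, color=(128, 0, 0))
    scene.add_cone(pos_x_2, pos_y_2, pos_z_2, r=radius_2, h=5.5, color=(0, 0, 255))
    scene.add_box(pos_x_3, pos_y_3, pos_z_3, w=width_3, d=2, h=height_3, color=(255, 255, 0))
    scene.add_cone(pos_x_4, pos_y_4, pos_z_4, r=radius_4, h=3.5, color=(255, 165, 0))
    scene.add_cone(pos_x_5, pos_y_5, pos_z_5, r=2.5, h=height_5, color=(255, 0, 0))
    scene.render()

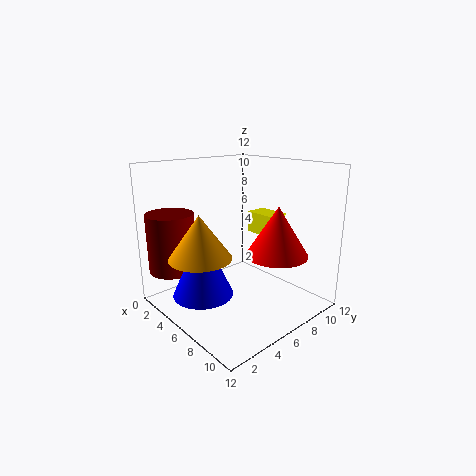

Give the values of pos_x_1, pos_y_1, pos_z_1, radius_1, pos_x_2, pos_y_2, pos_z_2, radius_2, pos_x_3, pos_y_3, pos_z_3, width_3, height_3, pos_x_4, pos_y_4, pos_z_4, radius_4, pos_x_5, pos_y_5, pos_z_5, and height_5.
pos_x_1 = 2, pos_y_1 = 2, pos_z_1 = 3, radius_1 = 2, pos_x_2 = 5, pos_y_2 = 3, pos_z_2 = 1.5, radius_2 = 2.5, pos_x_3 = 3, pos_y_3 = 10, pos_z_3 = 5, width_3 = 3, height_3 = 2, pos_x_4 = 5.5, pos_y_4 = 2.5, pos_z_4 = 5, radius_4 = 2.5, pos_x_5 = 9, pos_y_5 = 7.5, pos_z_5 = 5, height_5 = 4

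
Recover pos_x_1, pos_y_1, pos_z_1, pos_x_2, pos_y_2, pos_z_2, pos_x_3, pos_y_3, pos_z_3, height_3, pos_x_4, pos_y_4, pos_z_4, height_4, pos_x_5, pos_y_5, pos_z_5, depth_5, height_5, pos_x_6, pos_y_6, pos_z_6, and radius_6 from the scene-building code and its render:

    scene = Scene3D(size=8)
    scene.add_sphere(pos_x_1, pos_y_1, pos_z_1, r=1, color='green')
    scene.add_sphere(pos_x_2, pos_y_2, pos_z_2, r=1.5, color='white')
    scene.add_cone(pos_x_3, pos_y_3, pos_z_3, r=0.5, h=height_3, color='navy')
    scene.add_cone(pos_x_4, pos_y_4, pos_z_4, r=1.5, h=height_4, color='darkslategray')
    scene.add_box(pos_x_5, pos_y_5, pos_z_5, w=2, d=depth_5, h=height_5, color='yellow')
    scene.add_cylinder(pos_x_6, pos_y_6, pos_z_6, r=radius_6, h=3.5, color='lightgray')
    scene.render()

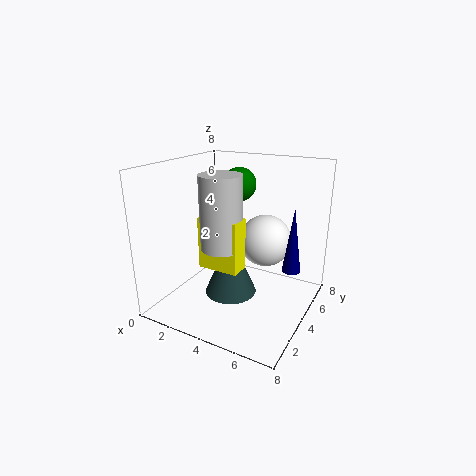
pos_x_1 = 3
pos_y_1 = 6
pos_z_1 = 6.5
pos_x_2 = 5
pos_y_2 = 5.5
pos_z_2 = 3.5
pos_x_3 = 7
pos_y_3 = 4.5
pos_z_3 = 2.5
height_3 = 3.5
pos_x_4 = 3.5
pos_y_4 = 4
pos_z_4 = 0.5
height_4 = 3.5
pos_x_5 = 3.5
pos_y_5 = 1
pos_z_5 = 3.5
depth_5 = 1
height_5 = 2.5
pos_x_6 = 4.5
pos_y_6 = 1.5
pos_z_6 = 4.5
radius_6 = 1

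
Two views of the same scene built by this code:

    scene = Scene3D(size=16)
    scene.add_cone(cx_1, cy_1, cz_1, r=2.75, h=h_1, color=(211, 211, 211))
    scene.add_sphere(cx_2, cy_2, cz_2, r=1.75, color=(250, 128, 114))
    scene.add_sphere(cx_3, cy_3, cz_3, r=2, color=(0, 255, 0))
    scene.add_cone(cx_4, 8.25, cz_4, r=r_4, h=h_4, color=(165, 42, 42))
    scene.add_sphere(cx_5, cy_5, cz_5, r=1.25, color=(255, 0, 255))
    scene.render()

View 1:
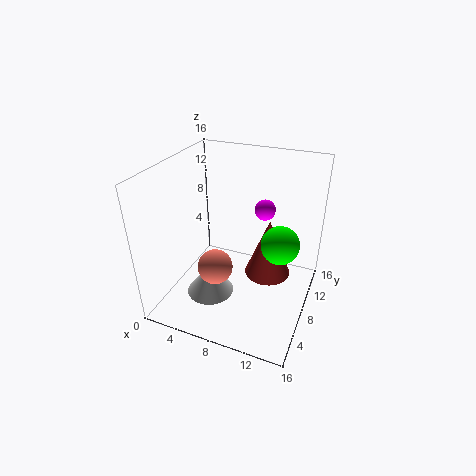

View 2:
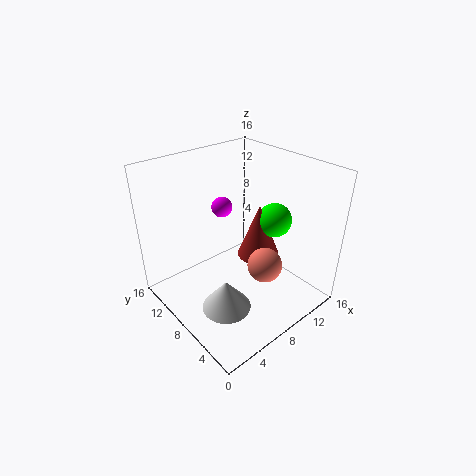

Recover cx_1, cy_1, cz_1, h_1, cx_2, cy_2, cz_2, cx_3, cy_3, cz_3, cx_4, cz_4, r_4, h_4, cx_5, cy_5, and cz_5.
cx_1 = 5
cy_1 = 6.5
cz_1 = 0.75
h_1 = 3.5
cx_2 = 7.5
cy_2 = 3.25
cz_2 = 7.25
cx_3 = 13
cy_3 = 7.25
cz_3 = 8.75
cx_4 = 11.5
cz_4 = 4.25
r_4 = 2.5
h_4 = 6.5
cx_5 = 9.5
cy_5 = 12.75
cz_5 = 9.5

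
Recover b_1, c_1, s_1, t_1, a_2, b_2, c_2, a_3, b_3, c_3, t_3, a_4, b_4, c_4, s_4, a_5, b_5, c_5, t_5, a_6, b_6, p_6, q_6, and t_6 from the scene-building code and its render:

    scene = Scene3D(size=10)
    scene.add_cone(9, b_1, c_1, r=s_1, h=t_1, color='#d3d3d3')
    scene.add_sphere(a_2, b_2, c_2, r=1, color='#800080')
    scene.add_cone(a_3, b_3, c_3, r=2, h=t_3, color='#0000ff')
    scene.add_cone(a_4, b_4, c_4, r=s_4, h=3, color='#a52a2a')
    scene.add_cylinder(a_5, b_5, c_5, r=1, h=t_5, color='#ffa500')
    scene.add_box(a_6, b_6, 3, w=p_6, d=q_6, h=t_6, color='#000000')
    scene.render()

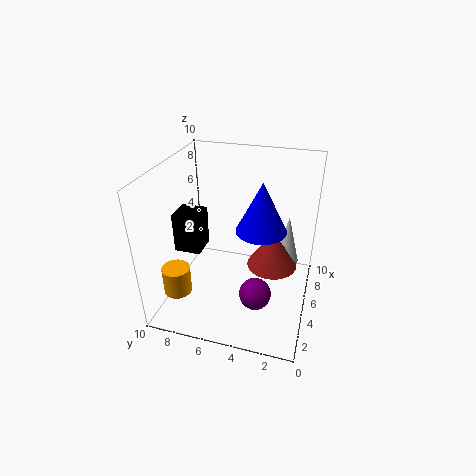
b_1 = 2, c_1 = 1, s_1 = 1, t_1 = 4, a_2 = 2, b_2 = 3, c_2 = 3, a_3 = 8, b_3 = 4, c_3 = 4, t_3 = 4, a_4 = 8, b_4 = 3, c_4 = 1, s_4 = 2, a_5 = 3, b_5 = 9, c_5 = 1, t_5 = 2, a_6 = 5, b_6 = 8, p_6 = 2, q_6 = 2, t_6 = 3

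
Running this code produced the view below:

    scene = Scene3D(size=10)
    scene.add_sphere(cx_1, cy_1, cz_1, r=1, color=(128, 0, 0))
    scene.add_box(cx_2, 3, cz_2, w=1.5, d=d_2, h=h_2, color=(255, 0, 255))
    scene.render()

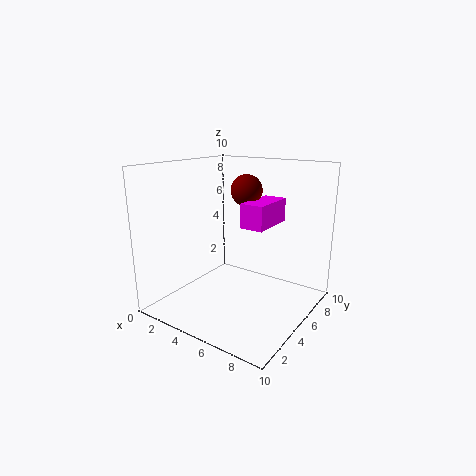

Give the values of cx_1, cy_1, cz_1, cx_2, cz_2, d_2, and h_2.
cx_1 = 6; cy_1 = 4.5; cz_1 = 8.5; cx_2 = 6.5; cz_2 = 6.5; d_2 = 3; h_2 = 1.5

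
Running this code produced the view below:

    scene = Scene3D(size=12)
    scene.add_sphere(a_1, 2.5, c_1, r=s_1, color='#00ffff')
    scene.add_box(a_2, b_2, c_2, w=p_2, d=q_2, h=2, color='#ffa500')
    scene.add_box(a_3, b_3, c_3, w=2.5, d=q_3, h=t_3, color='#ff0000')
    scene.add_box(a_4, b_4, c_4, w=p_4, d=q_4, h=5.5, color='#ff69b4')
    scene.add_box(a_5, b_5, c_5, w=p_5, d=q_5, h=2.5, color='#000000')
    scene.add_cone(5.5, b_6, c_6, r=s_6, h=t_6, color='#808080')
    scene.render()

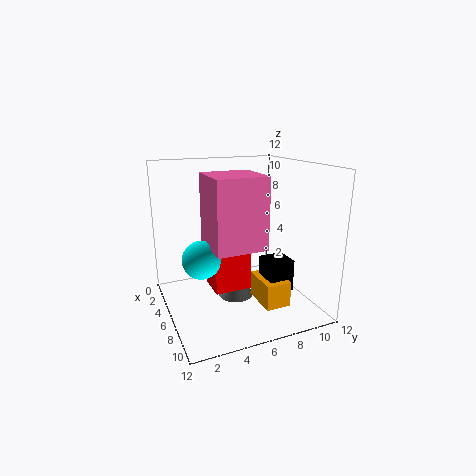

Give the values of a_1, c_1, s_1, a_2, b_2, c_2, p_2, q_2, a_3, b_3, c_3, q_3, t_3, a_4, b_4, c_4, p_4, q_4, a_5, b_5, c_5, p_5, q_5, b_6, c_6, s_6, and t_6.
a_1 = 7, c_1 = 5, s_1 = 1.5, a_2 = 7.5, b_2 = 6.5, c_2 = 1.5, p_2 = 3, q_2 = 2, a_3 = 5, b_3 = 3.5, c_3 = 2, q_3 = 3, t_3 = 4, a_4 = 5.5, b_4 = 3, c_4 = 6, p_4 = 4, q_4 = 4, a_5 = 8, b_5 = 7, c_5 = 2.5, p_5 = 2, q_5 = 2, b_6 = 6, c_6 = 0.5, s_6 = 1.5, t_6 = 3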